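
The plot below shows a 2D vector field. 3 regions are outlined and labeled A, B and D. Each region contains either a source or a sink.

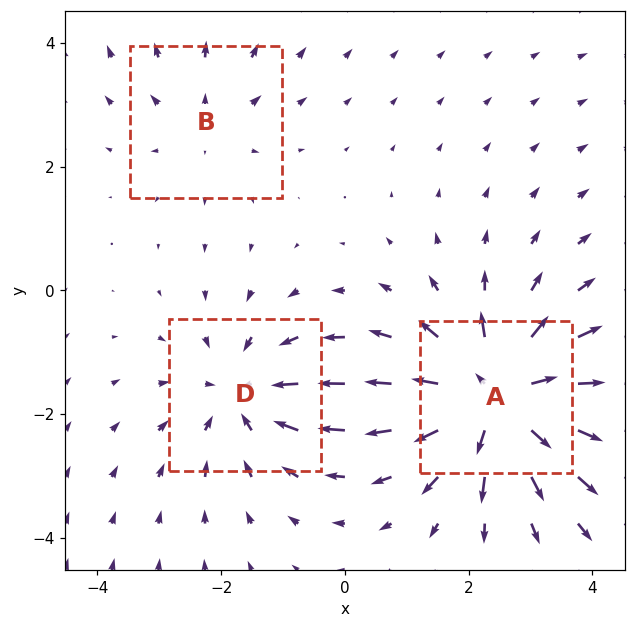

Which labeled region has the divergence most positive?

Divergence at each region's feature centre — A: about +5, B: about +2, D: about -3. Region A is most positive.

A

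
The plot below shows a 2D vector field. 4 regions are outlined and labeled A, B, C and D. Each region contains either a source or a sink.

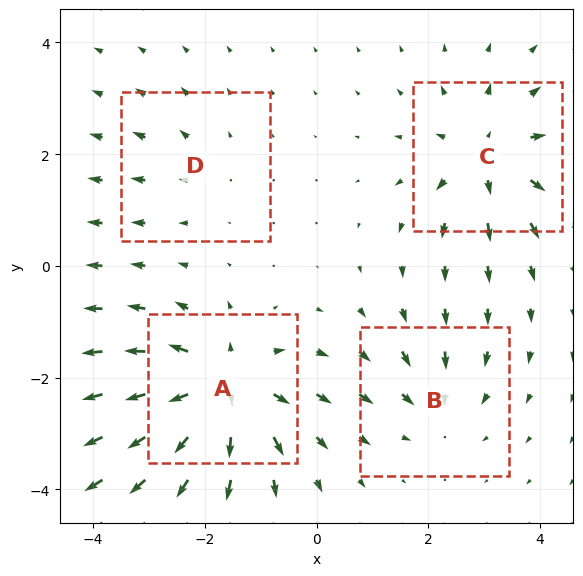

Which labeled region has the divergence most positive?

Divergence at each region's feature centre — A: about +8, B: about -4, C: about +6, D: about +2. Region A is most positive.

A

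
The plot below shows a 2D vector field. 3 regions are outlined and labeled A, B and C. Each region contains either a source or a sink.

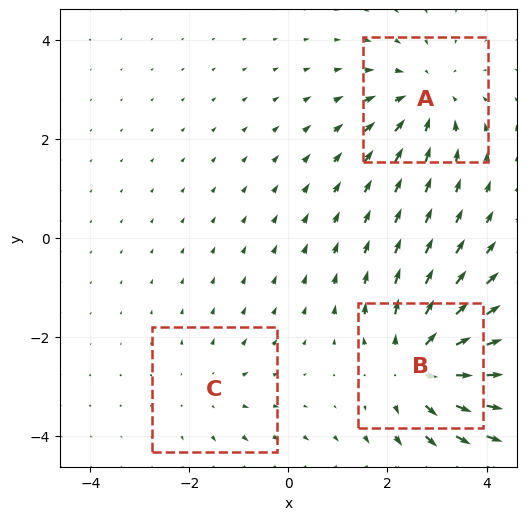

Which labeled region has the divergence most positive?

Divergence at each region's feature centre — A: about -3, B: about +4, C: about +2. Region B is most positive.

B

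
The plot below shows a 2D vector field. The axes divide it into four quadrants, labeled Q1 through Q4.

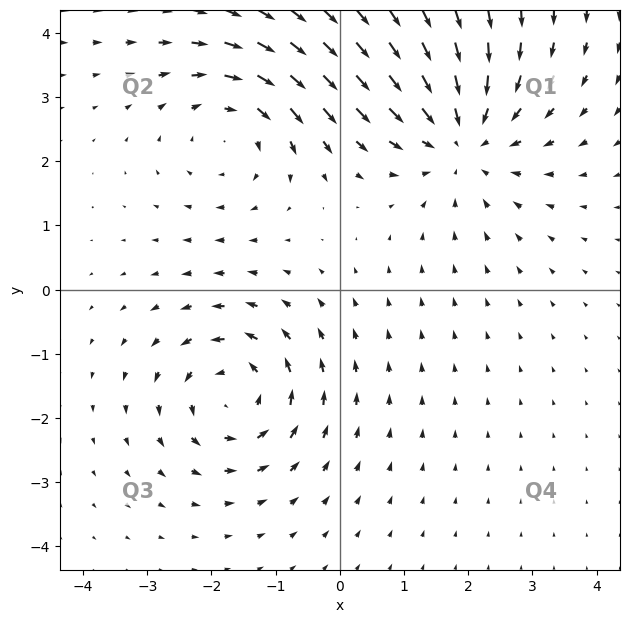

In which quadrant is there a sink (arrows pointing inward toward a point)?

Q1

The sink sits at approximately (1.9, 2.4), which lies in quadrant Q1. The divergence there is about -3, negative as expected for a sink.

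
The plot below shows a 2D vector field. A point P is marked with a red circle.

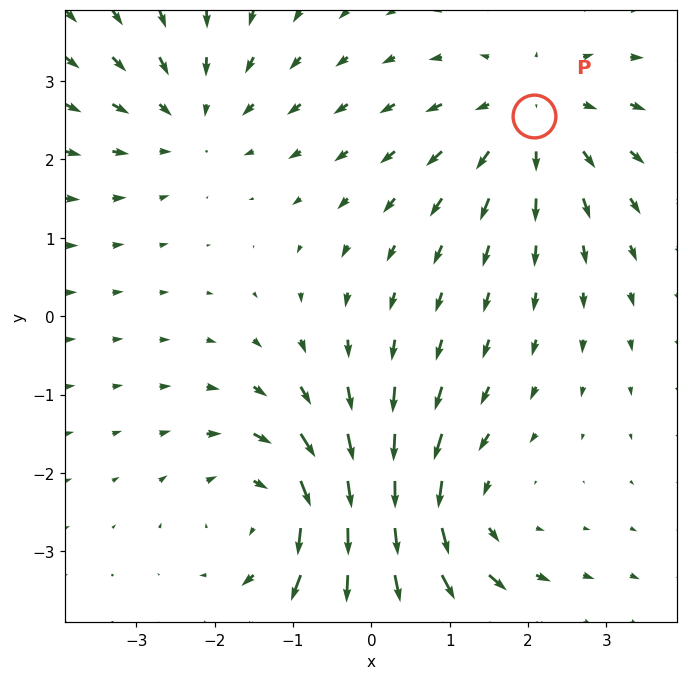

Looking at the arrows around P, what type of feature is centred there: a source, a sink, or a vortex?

source

At P (2.1, 2.6) the arrows spread outward. Divergence about +3, curl ≈0 — positive divergence with near-zero curl is a source.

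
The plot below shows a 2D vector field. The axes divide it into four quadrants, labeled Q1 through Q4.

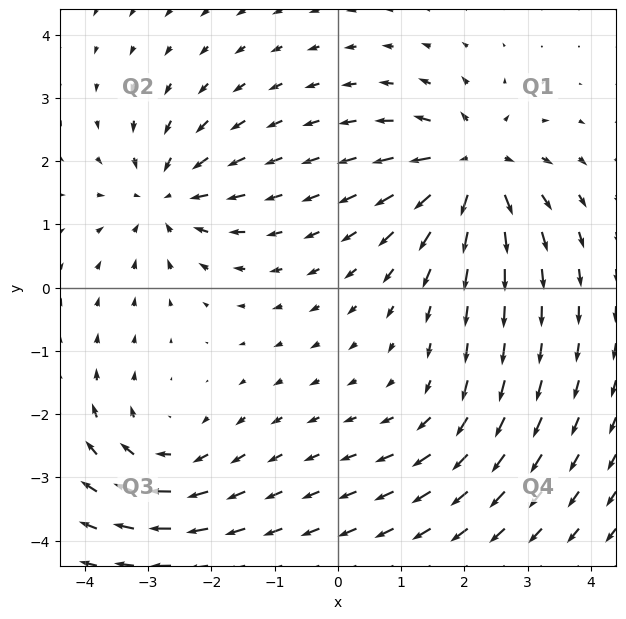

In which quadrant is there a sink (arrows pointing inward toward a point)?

The sink sits at approximately (-2.7, 1.4), which lies in quadrant Q2. The divergence there is about -4, negative as expected for a sink.

Q2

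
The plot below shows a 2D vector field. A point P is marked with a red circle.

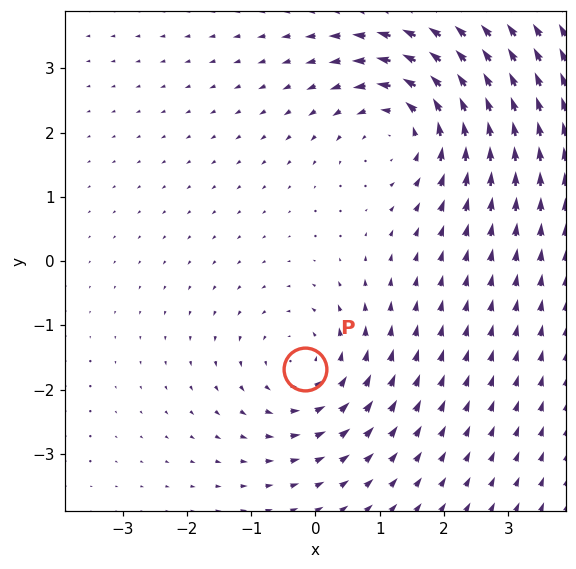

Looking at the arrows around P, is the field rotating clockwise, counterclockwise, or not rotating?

counterclockwise

Near P at (-0.2, -1.7) the arrows circulate counterclockwise. The curl (z-component) there is about +3; positive curl means counterclockwise rotation.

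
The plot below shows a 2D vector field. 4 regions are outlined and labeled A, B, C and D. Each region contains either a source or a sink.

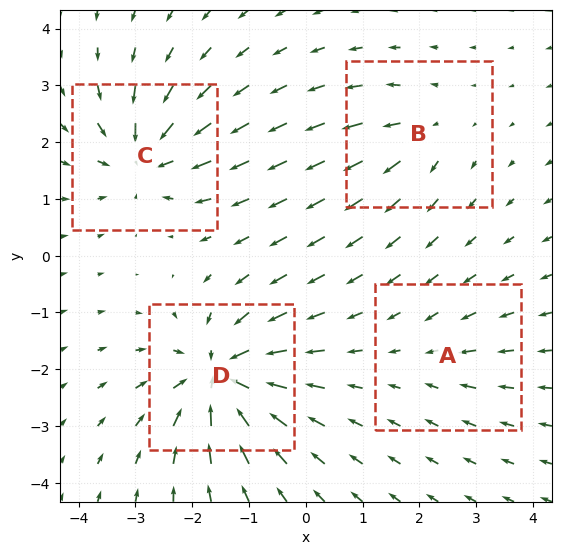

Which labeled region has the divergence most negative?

D

Divergence at each region's feature centre — A: about -2, B: about +4, C: about -7, D: about -9. Region D is most negative.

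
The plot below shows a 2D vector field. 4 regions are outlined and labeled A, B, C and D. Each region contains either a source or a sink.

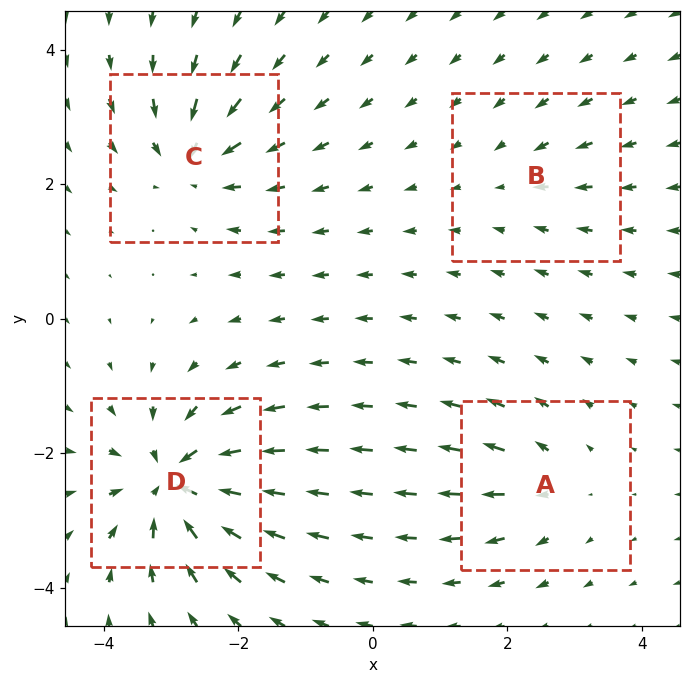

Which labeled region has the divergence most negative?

Divergence at each region's feature centre — A: about +4, B: about -3, C: about -6, D: about -9. Region D is most negative.

D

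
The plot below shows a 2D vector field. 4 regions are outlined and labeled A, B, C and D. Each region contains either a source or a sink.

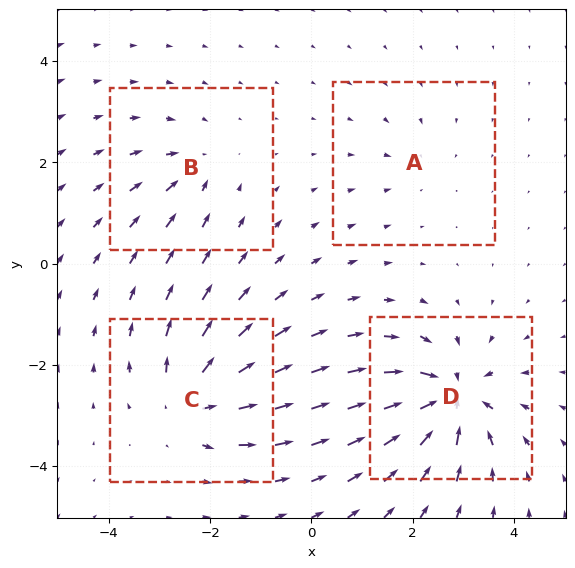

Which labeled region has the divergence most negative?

D

Divergence at each region's feature centre — A: about -2, B: about -4, C: about +6, D: about -8. Region D is most negative.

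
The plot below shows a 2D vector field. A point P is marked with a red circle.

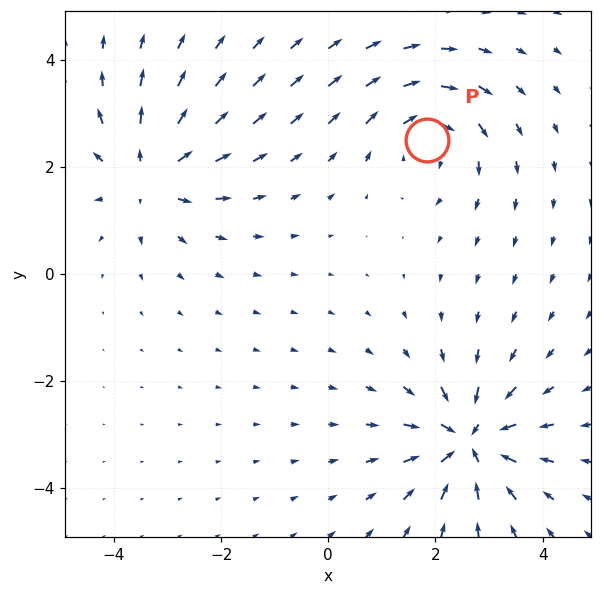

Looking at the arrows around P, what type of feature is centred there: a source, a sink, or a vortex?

At P (1.8, 2.5) the arrows circulate clockwise. Divergence ≈0, curl about -4 — near-zero divergence with nonzero curl is a vortex.

vortex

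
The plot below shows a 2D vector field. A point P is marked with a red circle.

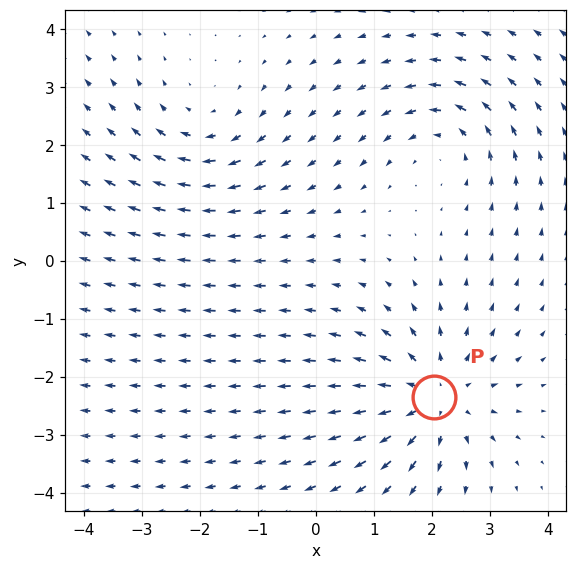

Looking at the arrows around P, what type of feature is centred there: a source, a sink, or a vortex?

At P (2.0, -2.3) the arrows spread outward. Divergence about +4, curl ≈0 — positive divergence with near-zero curl is a source.

source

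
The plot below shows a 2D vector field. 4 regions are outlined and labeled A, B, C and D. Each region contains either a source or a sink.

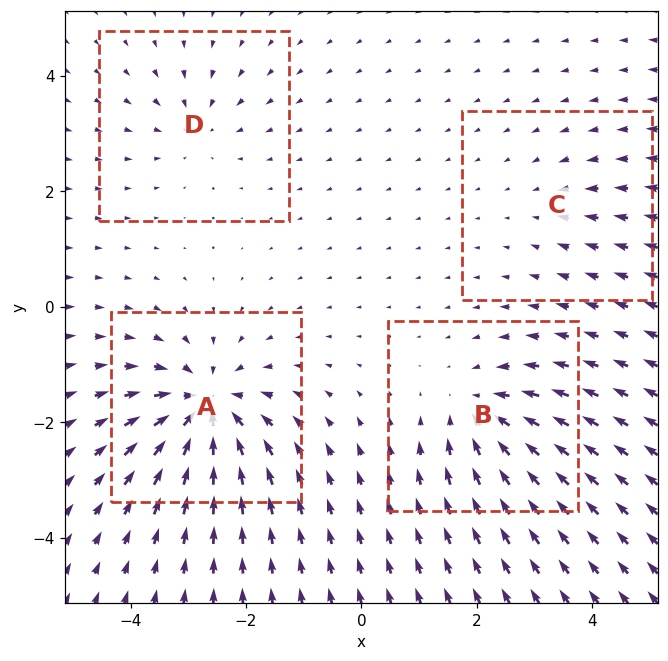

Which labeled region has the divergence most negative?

A

Divergence at each region's feature centre — A: about -8, B: about -5, C: about -2, D: about -4. Region A is most negative.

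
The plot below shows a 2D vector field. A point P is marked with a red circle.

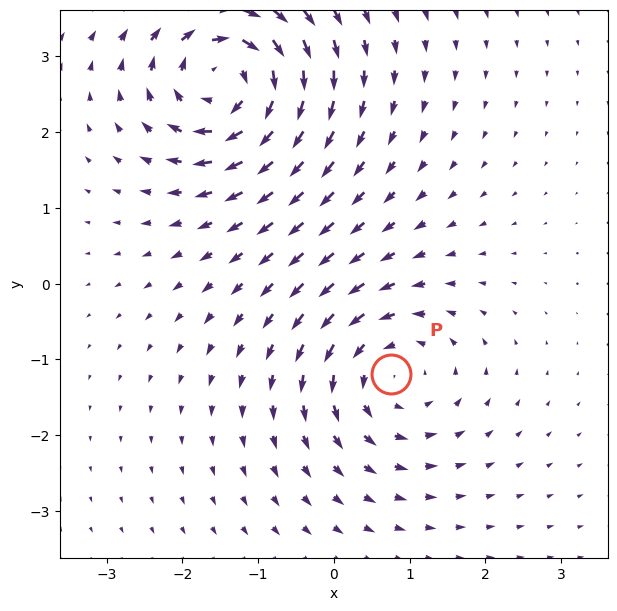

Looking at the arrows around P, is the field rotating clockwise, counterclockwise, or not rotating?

counterclockwise

Near P at (0.8, -1.2) the arrows circulate counterclockwise. The curl (z-component) there is about +4; positive curl means counterclockwise rotation.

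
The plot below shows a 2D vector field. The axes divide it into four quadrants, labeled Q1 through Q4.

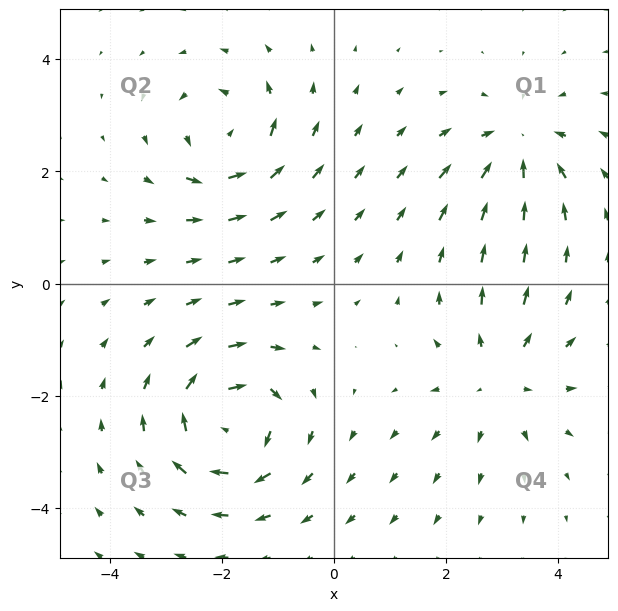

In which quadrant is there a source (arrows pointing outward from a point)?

The source sits at approximately (2.9, -1.7), which lies in quadrant Q4. The divergence there is about +4, positive as expected for a source.

Q4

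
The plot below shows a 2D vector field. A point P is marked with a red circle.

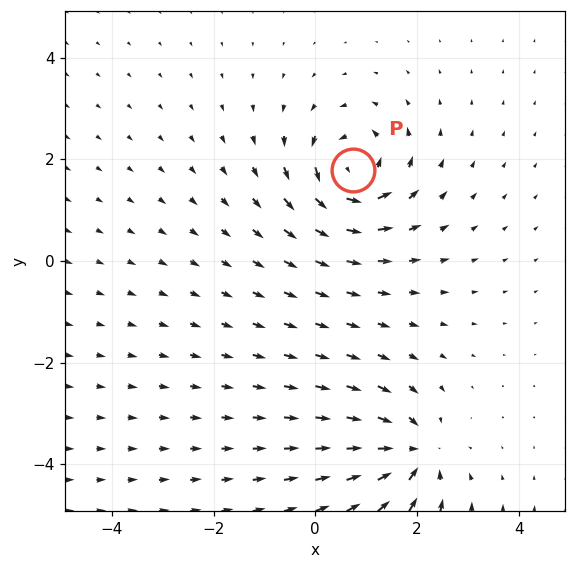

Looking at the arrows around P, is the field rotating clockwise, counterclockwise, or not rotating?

counterclockwise

Near P at (0.7, 1.8) the arrows circulate counterclockwise. The curl (z-component) there is about +5; positive curl means counterclockwise rotation.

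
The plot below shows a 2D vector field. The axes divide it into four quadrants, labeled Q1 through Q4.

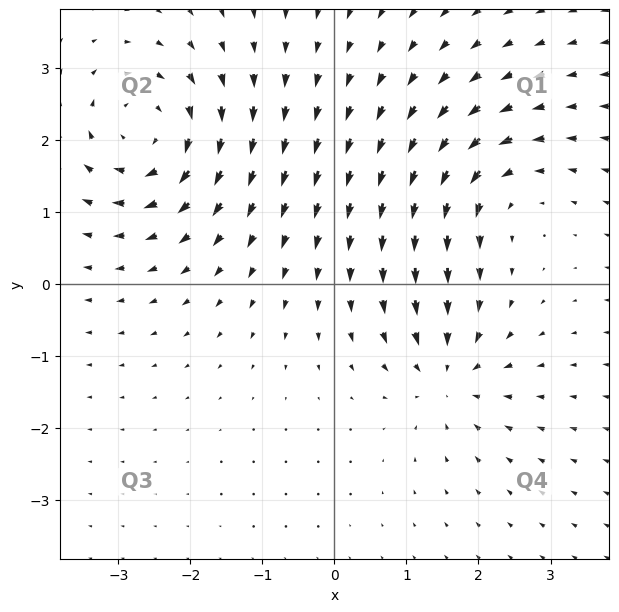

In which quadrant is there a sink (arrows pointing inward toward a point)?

Q4

The sink sits at approximately (1.6, -1.3), which lies in quadrant Q4. The divergence there is about -5, negative as expected for a sink.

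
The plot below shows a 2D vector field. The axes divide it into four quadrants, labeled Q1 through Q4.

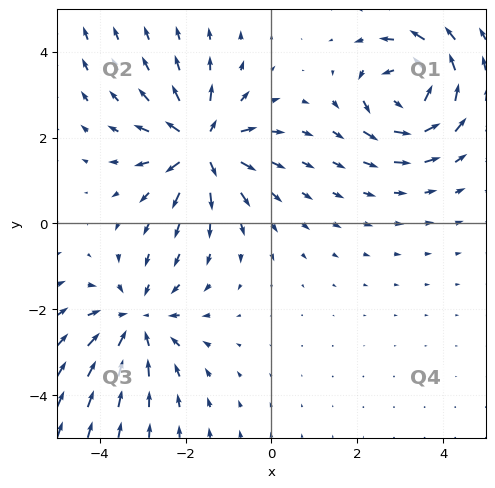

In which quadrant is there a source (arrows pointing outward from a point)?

Q2

The source sits at approximately (-1.6, 1.8), which lies in quadrant Q2. The divergence there is about +4, positive as expected for a source.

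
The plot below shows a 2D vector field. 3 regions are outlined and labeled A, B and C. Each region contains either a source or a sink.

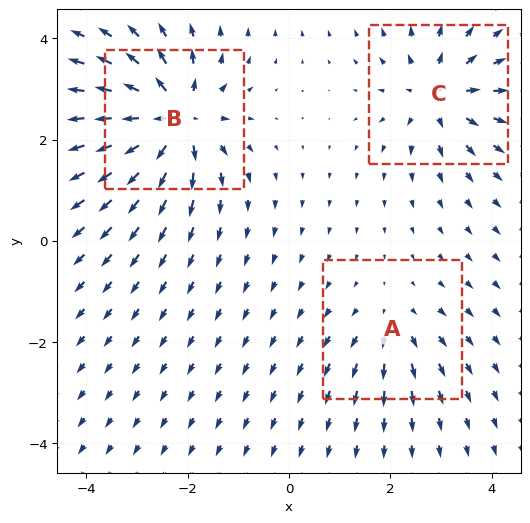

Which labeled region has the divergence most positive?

B

Divergence at each region's feature centre — A: about +2, B: about +6, C: about +4. Region B is most positive.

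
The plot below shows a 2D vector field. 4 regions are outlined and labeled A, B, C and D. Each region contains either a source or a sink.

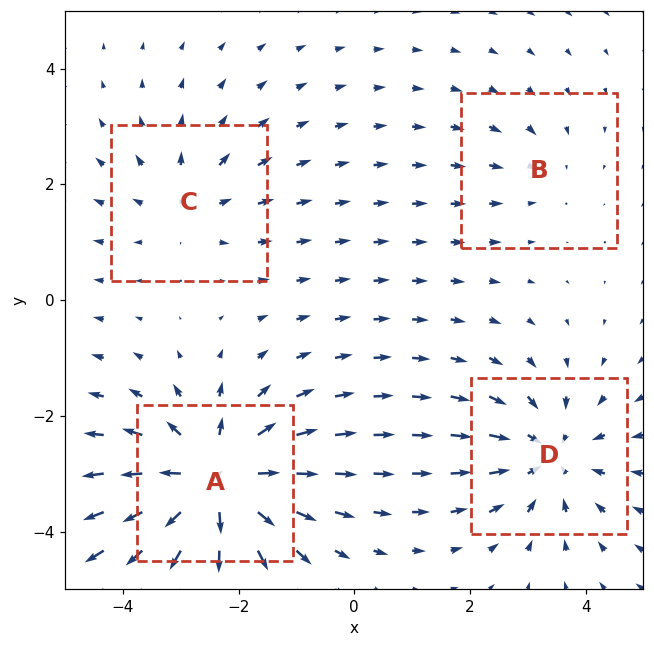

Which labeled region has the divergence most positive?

A

Divergence at each region's feature centre — A: about +7, B: about -2, C: about +3, D: about -4. Region A is most positive.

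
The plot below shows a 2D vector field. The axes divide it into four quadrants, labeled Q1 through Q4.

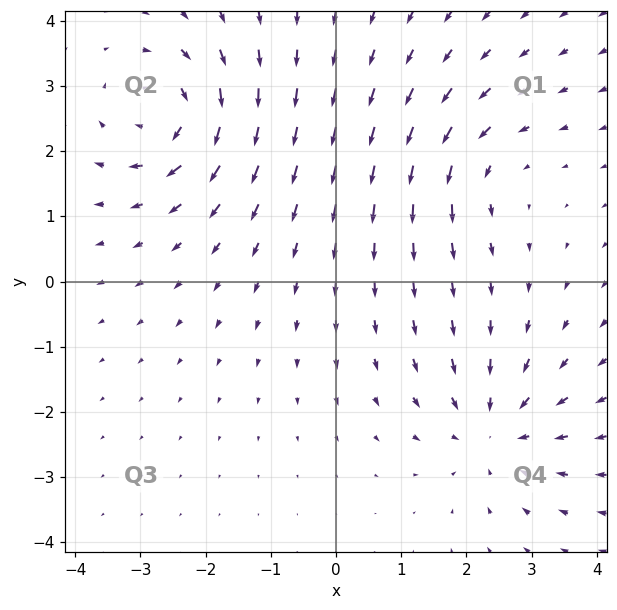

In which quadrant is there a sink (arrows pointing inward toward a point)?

The sink sits at approximately (2.4, -2.3), which lies in quadrant Q4. The divergence there is about -5, negative as expected for a sink.

Q4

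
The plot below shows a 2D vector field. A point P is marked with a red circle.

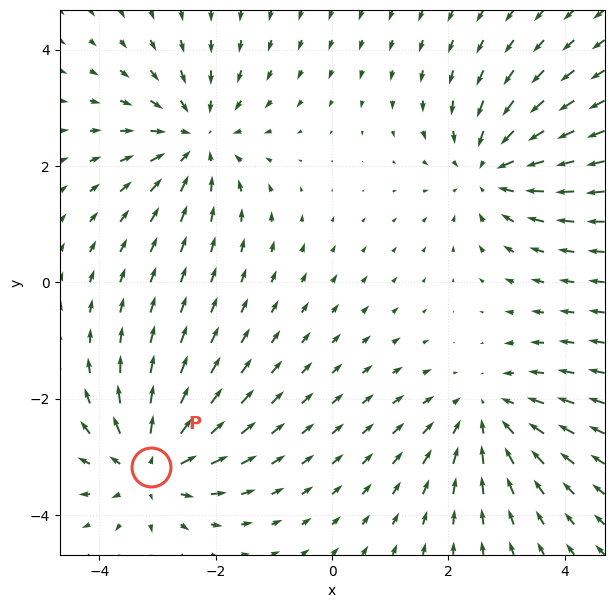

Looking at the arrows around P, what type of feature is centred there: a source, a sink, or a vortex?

At P (-3.1, -3.2) the arrows spread outward. Divergence about +6, curl ≈0 — positive divergence with near-zero curl is a source.

source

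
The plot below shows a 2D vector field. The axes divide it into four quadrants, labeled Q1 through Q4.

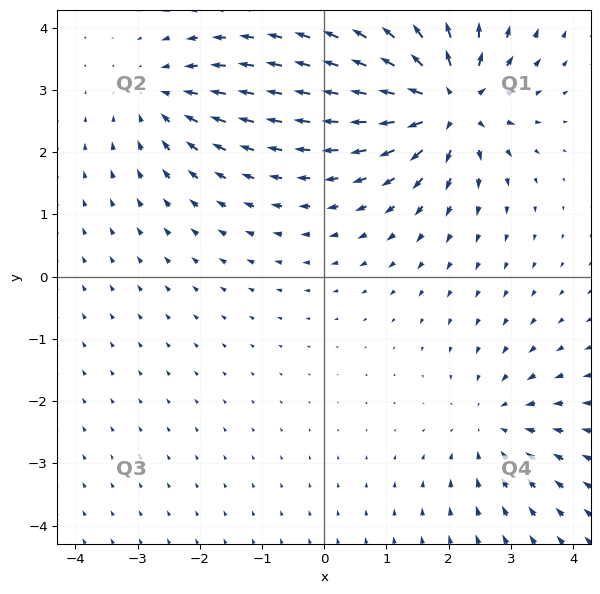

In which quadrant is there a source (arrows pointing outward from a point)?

Q1

The source sits at approximately (2.0, 2.8), which lies in quadrant Q1. The divergence there is about +7, positive as expected for a source.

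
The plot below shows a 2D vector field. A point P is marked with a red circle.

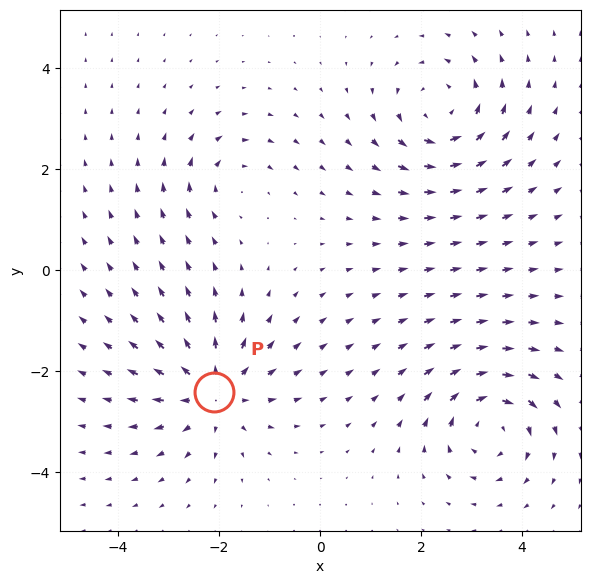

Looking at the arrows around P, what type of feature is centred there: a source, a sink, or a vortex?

At P (-2.1, -2.4) the arrows spread outward. Divergence about +6, curl ≈0 — positive divergence with near-zero curl is a source.

source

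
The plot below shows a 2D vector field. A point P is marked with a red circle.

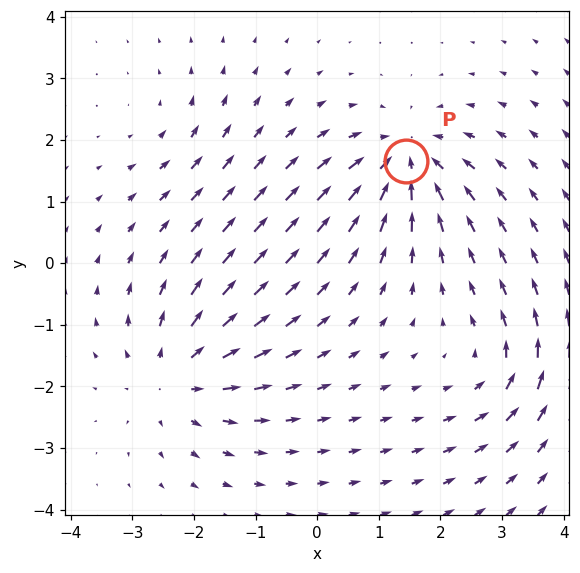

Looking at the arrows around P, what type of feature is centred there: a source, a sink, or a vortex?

At P (1.4, 1.7) the arrows converge inward. Divergence about -6, curl ≈0 — negative divergence with near-zero curl is a sink.

sink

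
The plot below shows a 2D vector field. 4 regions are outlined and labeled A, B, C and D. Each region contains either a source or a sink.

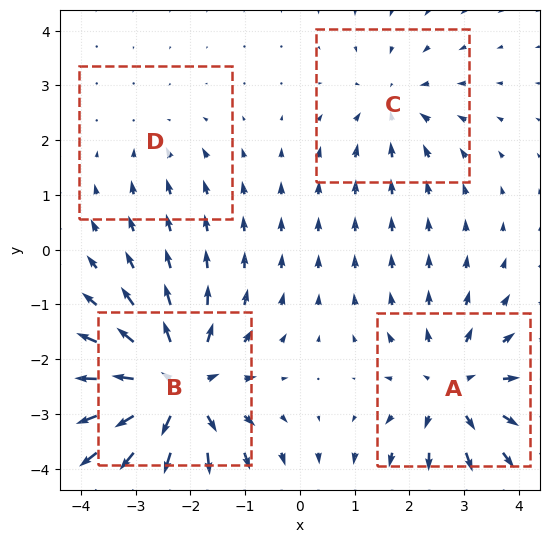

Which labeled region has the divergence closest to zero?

D

Divergence at each region's feature centre — A: about +5, B: about +7, C: about -3, D: about -2. Region D is closest to zero.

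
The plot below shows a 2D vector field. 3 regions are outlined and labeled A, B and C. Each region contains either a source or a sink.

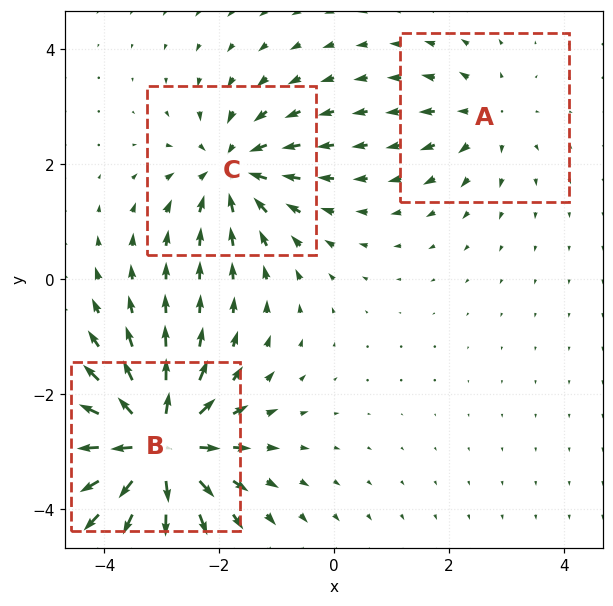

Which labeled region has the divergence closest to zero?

A

Divergence at each region's feature centre — A: about +2, B: about +6, C: about -4. Region A is closest to zero.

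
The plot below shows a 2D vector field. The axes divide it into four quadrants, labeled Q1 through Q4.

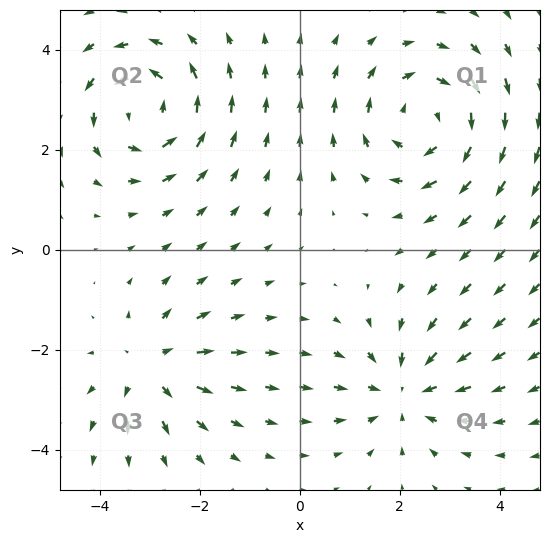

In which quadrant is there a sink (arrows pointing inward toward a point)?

Q4

The sink sits at approximately (2.1, -2.8), which lies in quadrant Q4. The divergence there is about -3, negative as expected for a sink.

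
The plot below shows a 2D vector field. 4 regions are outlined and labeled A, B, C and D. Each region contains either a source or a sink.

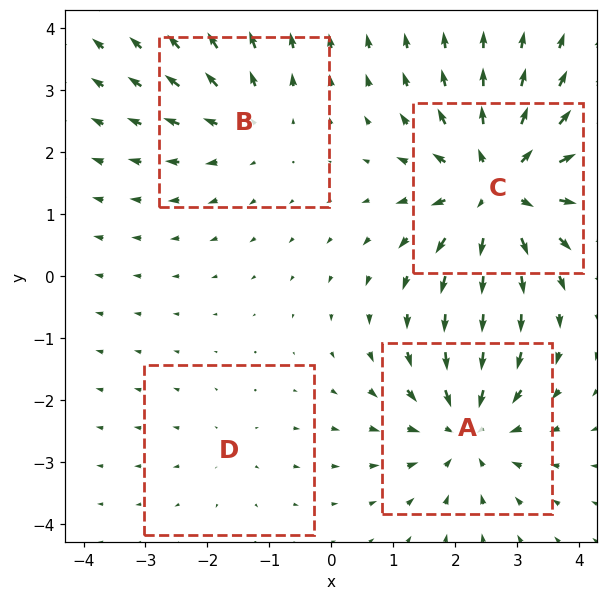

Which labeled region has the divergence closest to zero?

D

Divergence at each region's feature centre — A: about -5, B: about +3, C: about +7, D: about +2. Region D is closest to zero.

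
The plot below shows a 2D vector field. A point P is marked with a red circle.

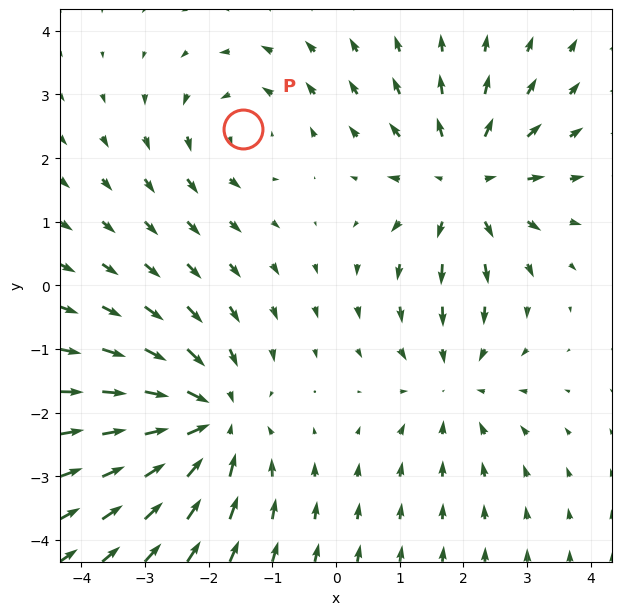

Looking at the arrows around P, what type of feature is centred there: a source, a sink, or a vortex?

vortex

At P (-1.5, 2.5) the arrows circulate counterclockwise. Divergence ≈0, curl about +2 — near-zero divergence with nonzero curl is a vortex.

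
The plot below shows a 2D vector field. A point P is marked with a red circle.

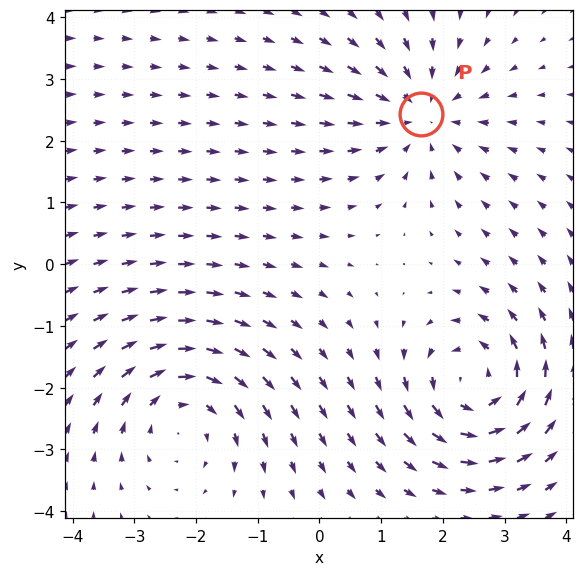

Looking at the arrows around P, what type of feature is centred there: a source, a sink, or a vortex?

sink

At P (1.6, 2.4) the arrows converge inward. Divergence about -4, curl ≈0 — negative divergence with near-zero curl is a sink.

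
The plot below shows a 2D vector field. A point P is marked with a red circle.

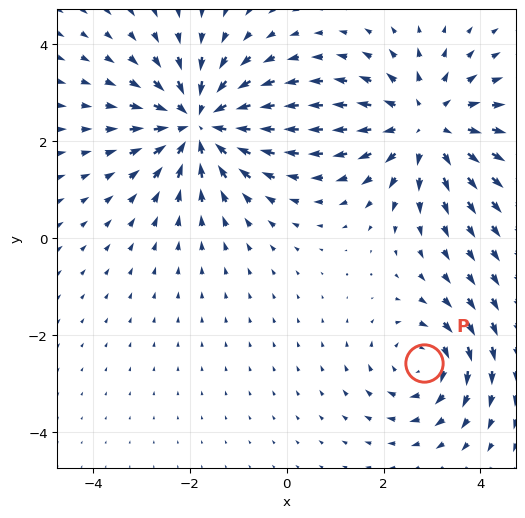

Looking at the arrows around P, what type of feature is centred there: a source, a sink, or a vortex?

vortex

At P (2.8, -2.6) the arrows circulate clockwise. Divergence ≈0, curl about -3 — near-zero divergence with nonzero curl is a vortex.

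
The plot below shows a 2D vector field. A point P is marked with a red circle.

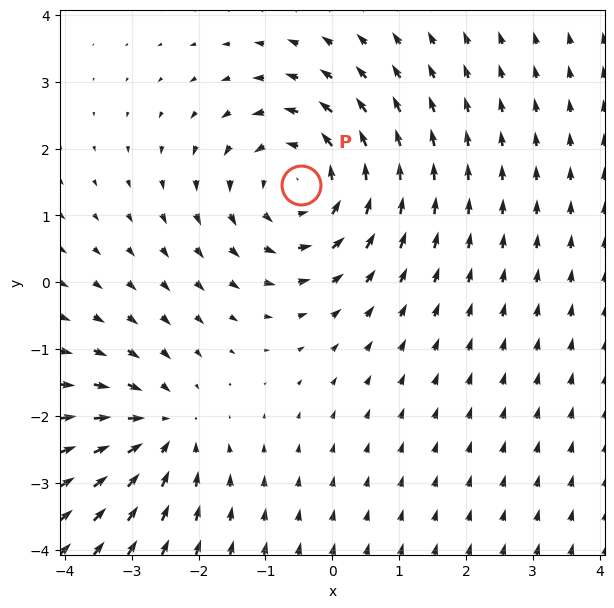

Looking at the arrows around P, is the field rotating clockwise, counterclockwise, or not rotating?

counterclockwise

Near P at (-0.5, 1.5) the arrows circulate counterclockwise. The curl (z-component) there is about +4; positive curl means counterclockwise rotation.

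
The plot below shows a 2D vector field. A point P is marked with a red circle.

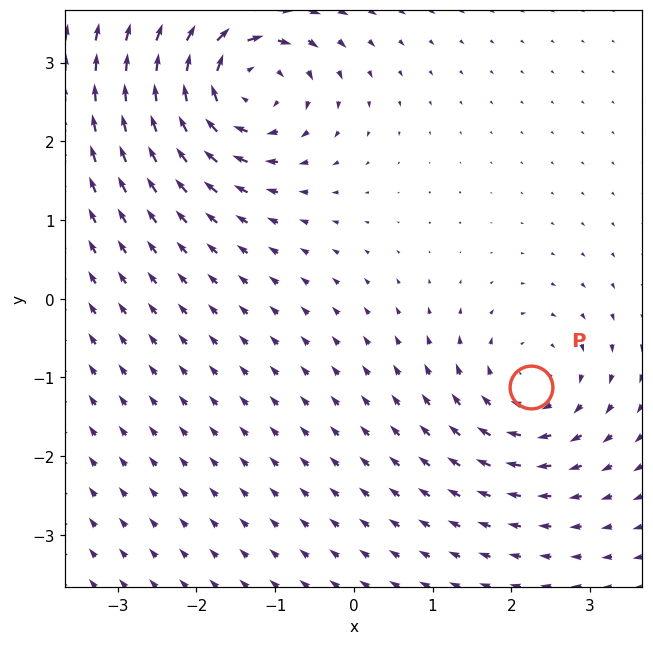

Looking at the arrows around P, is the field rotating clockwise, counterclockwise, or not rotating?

Near P at (2.3, -1.1) the arrows circulate clockwise. The curl (z-component) there is about -4; negative curl means clockwise rotation.

clockwise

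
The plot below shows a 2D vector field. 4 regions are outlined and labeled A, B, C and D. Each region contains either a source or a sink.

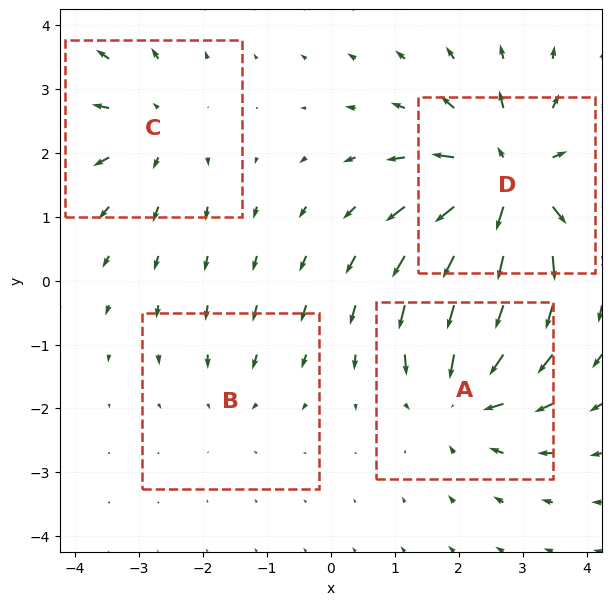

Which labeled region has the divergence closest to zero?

Divergence at each region's feature centre — A: about -5, B: about -2, C: about +3, D: about +7. Region B is closest to zero.

B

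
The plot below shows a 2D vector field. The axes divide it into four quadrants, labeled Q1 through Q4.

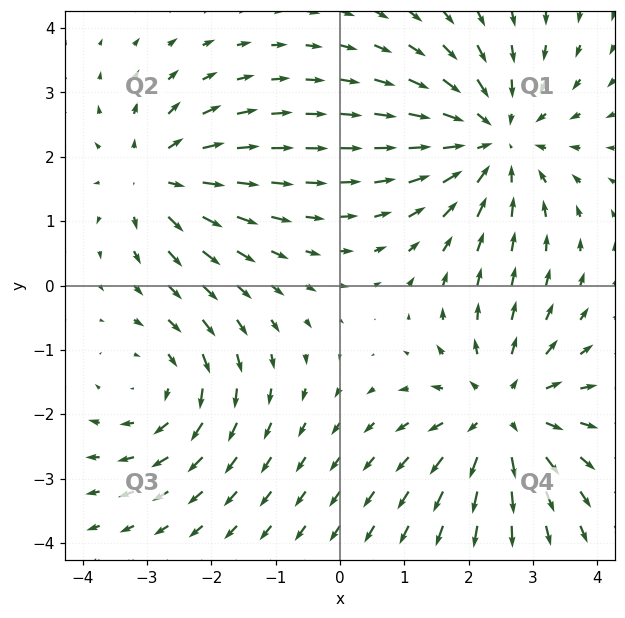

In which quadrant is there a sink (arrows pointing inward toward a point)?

The sink sits at approximately (2.4, 2.3), which lies in quadrant Q1. The divergence there is about -4, negative as expected for a sink.

Q1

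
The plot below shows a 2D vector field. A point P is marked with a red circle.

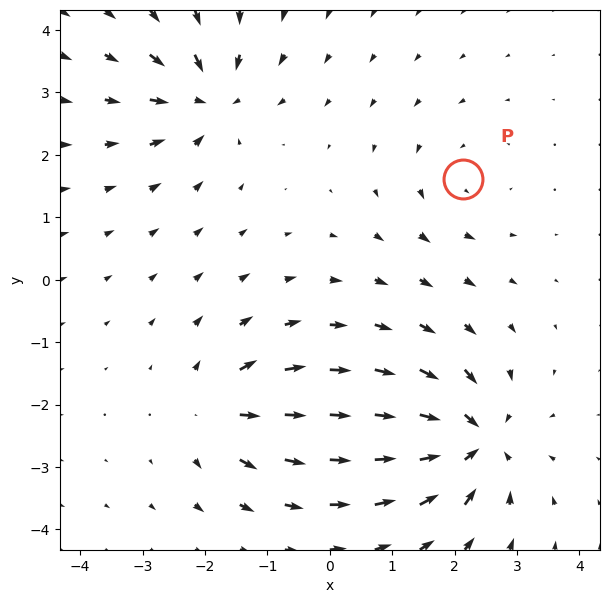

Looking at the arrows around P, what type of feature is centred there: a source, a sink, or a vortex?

vortex

At P (2.1, 1.6) the arrows circulate counterclockwise. Divergence ≈0, curl about +2 — near-zero divergence with nonzero curl is a vortex.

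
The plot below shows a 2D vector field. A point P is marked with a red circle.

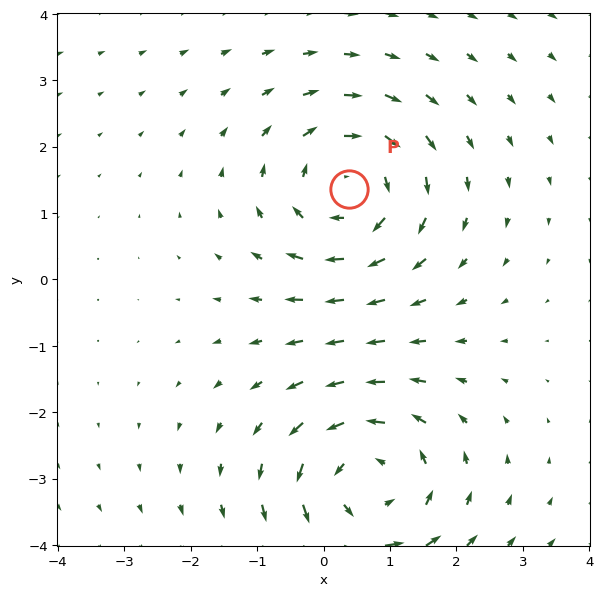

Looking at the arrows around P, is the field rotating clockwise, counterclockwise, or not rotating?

Near P at (0.4, 1.4) the arrows circulate clockwise. The curl (z-component) there is about -4; negative curl means clockwise rotation.

clockwise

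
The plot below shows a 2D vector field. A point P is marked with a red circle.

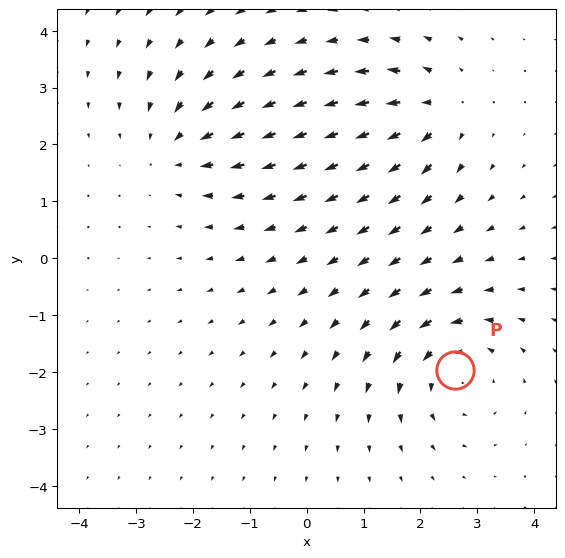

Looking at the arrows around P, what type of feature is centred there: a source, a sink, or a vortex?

At P (2.6, -2.0) the arrows circulate counterclockwise. Divergence ≈0, curl about +5 — near-zero divergence with nonzero curl is a vortex.

vortex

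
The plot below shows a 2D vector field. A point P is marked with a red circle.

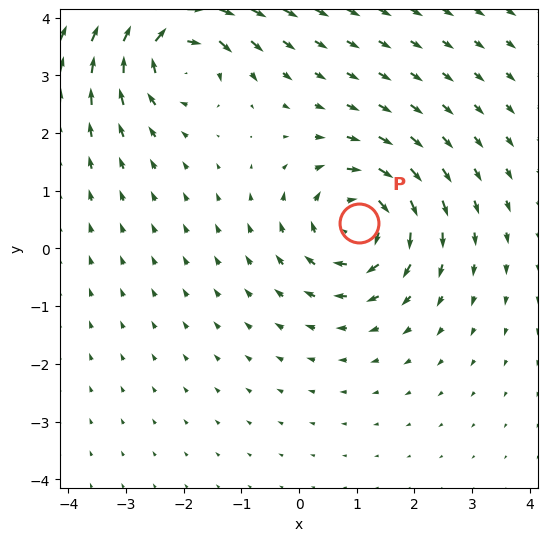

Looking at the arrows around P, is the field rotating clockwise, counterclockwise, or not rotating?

clockwise

Near P at (1.0, 0.4) the arrows circulate clockwise. The curl (z-component) there is about -4; negative curl means clockwise rotation.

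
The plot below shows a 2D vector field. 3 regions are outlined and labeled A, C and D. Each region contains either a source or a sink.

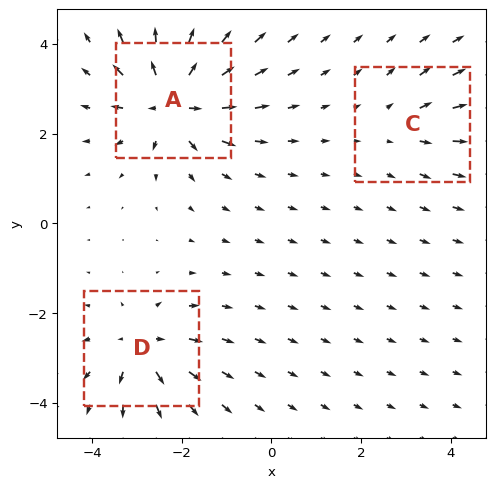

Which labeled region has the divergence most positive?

Divergence at each region's feature centre — A: about +6, C: about +2, D: about +4. Region A is most positive.

A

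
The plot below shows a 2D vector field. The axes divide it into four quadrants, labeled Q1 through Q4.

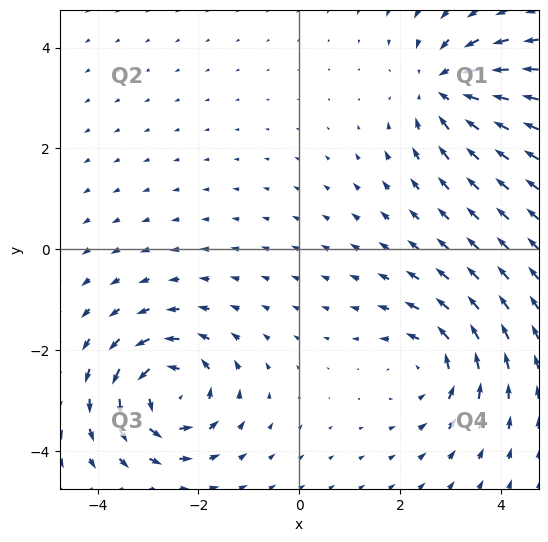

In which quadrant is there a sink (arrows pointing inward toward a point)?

The sink sits at approximately (2.9, 3.2), which lies in quadrant Q1. The divergence there is about -4, negative as expected for a sink.

Q1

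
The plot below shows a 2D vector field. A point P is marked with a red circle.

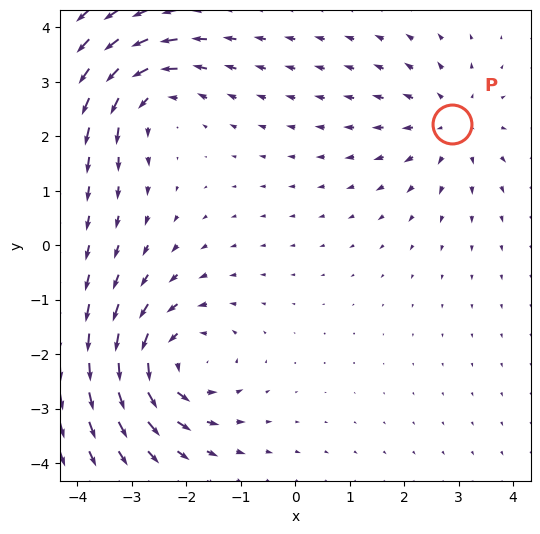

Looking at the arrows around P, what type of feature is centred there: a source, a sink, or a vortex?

At P (2.9, 2.2) the arrows spread outward. Divergence about +3, curl ≈0 — positive divergence with near-zero curl is a source.

source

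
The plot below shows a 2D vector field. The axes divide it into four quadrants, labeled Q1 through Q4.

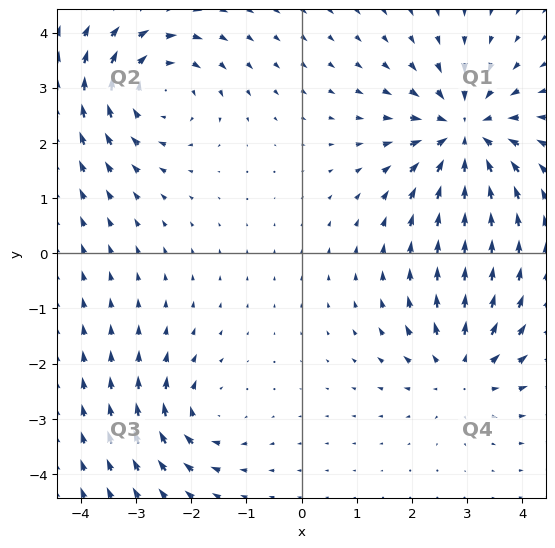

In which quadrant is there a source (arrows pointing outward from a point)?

The source sits at approximately (2.9, -2.1), which lies in quadrant Q4. The divergence there is about +3, positive as expected for a source.

Q4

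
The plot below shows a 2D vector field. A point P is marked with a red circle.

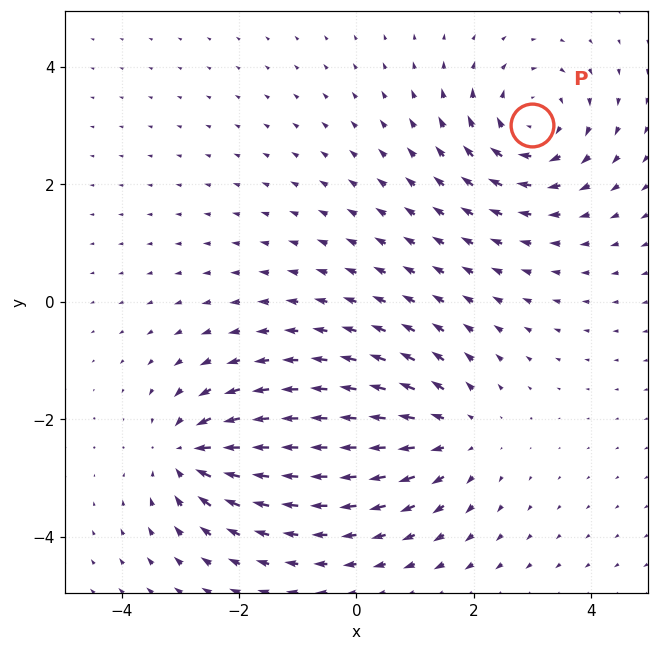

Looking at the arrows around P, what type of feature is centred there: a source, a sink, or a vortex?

At P (3.0, 3.0) the arrows circulate clockwise. Divergence ≈0, curl about -5 — near-zero divergence with nonzero curl is a vortex.

vortex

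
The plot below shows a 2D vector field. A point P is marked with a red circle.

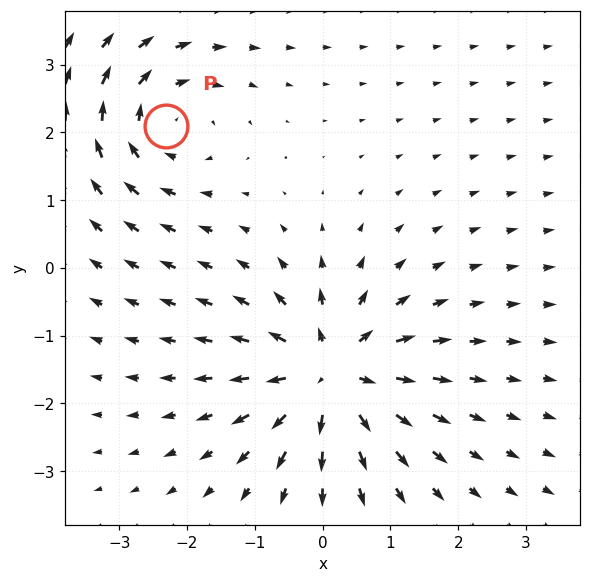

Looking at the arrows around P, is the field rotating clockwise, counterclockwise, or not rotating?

clockwise

Near P at (-2.3, 2.1) the arrows circulate clockwise. The curl (z-component) there is about -3; negative curl means clockwise rotation.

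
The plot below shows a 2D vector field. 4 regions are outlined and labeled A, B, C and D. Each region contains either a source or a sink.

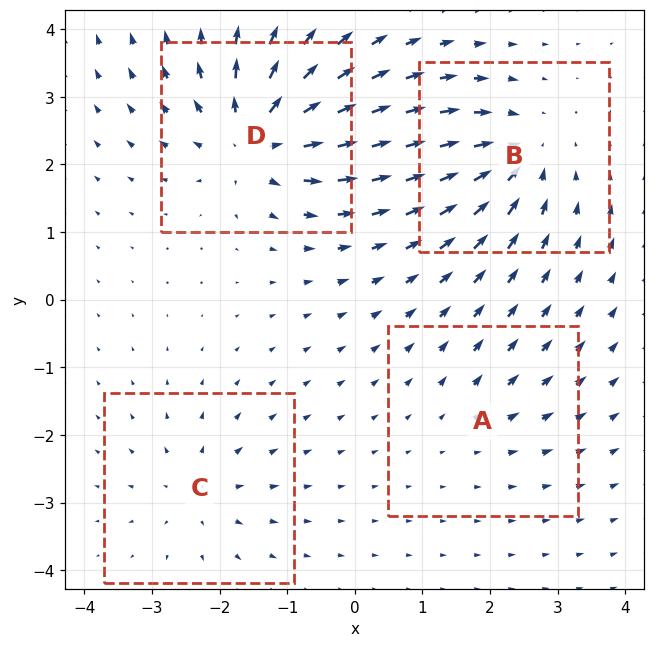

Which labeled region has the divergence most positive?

Divergence at each region's feature centre — A: about +2, B: about -6, C: about +4, D: about +8. Region D is most positive.

D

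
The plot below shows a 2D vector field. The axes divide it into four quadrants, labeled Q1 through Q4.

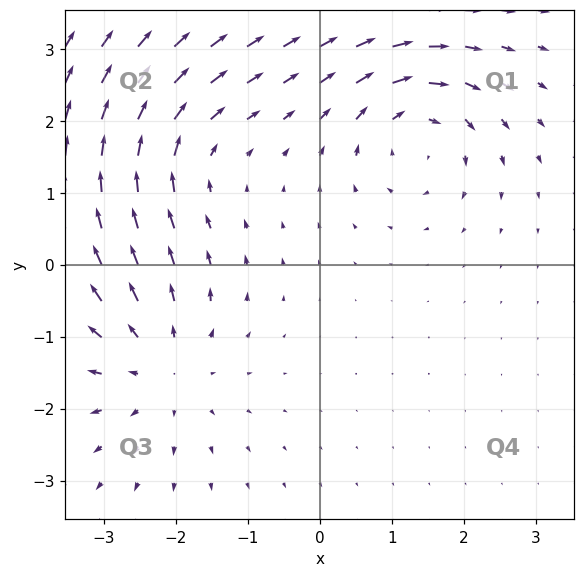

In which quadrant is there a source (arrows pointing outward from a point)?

The source sits at approximately (-2.2, -1.4), which lies in quadrant Q3. The divergence there is about +3, positive as expected for a source.

Q3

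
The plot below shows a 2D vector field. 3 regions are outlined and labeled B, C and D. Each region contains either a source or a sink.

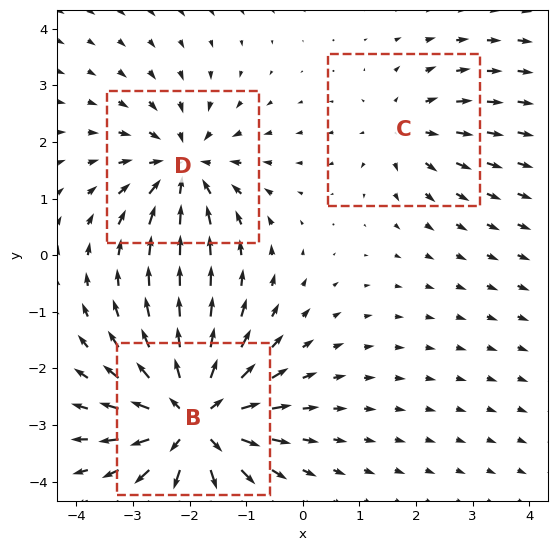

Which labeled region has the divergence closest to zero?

Divergence at each region's feature centre — B: about +6, C: about +2, D: about -4. Region C is closest to zero.

C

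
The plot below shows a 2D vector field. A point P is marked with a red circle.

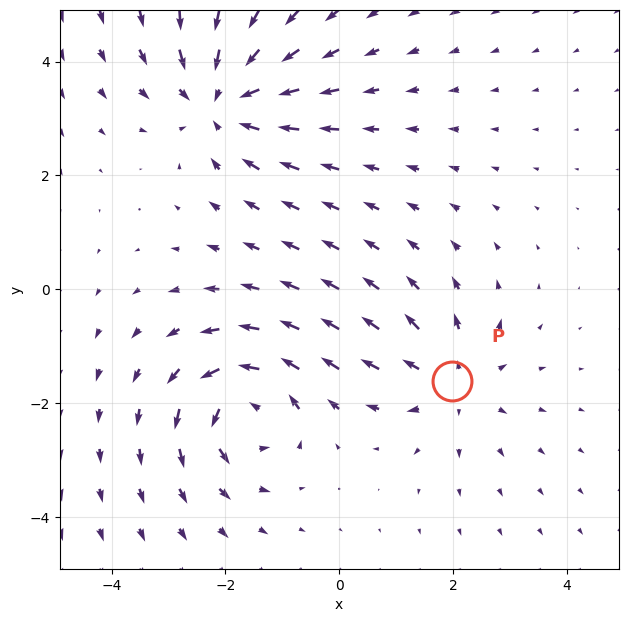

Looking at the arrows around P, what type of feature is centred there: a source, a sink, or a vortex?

At P (2.0, -1.6) the arrows spread outward. Divergence about +3, curl ≈0 — positive divergence with near-zero curl is a source.

source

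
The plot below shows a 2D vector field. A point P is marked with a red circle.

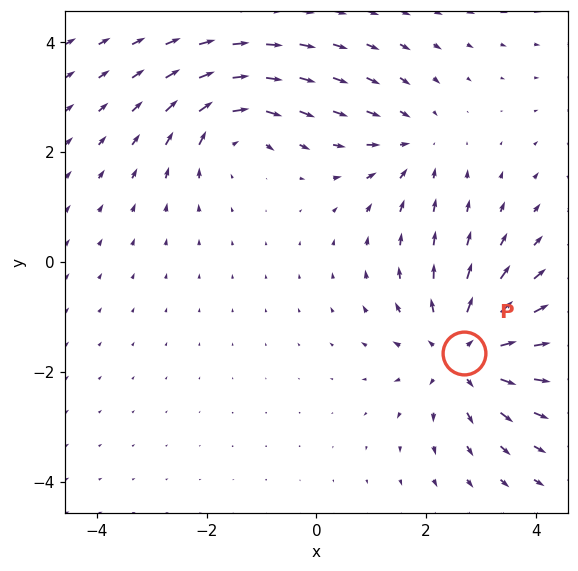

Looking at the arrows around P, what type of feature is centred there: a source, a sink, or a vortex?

source

At P (2.7, -1.7) the arrows spread outward. Divergence about +4, curl ≈0 — positive divergence with near-zero curl is a source.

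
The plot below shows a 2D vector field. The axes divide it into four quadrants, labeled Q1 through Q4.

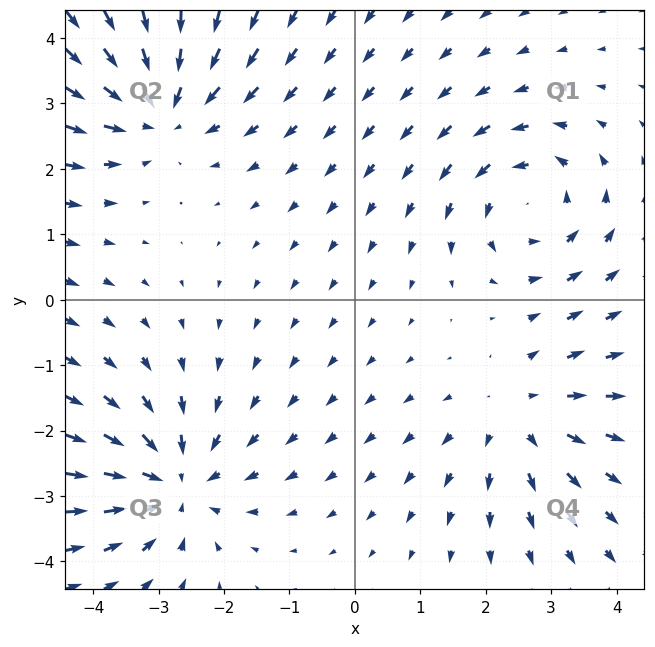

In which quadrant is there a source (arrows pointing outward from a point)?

Q4

The source sits at approximately (2.5, -1.8), which lies in quadrant Q4. The divergence there is about +3, positive as expected for a source.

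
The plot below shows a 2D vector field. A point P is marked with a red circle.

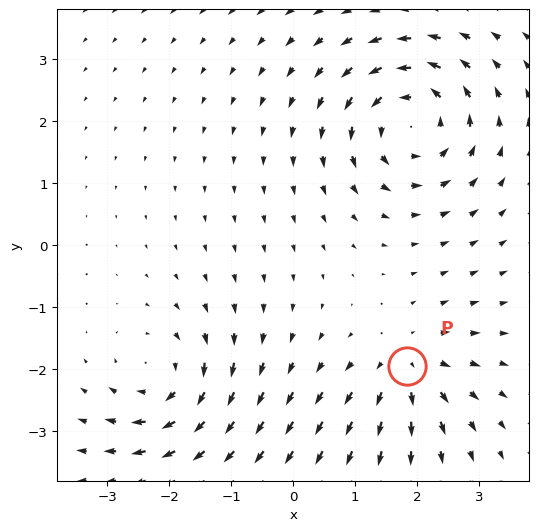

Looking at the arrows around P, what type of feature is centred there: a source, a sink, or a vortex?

At P (1.8, -2.0) the arrows spread outward. Divergence about +4, curl ≈0 — positive divergence with near-zero curl is a source.

source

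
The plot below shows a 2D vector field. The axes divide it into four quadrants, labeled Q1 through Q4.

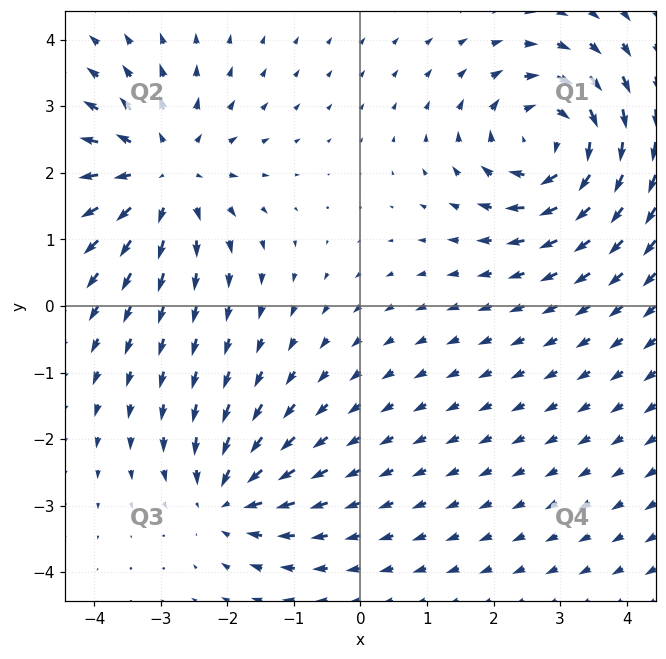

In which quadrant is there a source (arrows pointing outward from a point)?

Q2

The source sits at approximately (-3.0, 2.0), which lies in quadrant Q2. The divergence there is about +4, positive as expected for a source.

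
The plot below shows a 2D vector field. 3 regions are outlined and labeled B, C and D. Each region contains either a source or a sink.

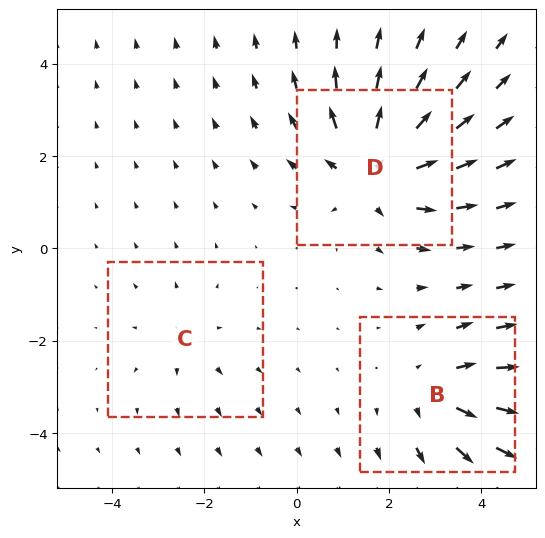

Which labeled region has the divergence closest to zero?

C

Divergence at each region's feature centre — B: about +3, C: about +2, D: about +5. Region C is closest to zero.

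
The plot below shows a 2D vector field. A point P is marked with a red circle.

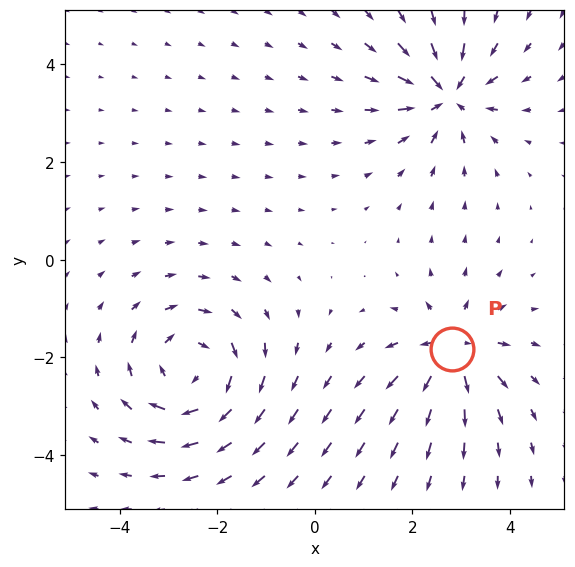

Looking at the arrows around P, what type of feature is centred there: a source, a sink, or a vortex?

At P (2.8, -1.8) the arrows spread outward. Divergence about +5, curl ≈0 — positive divergence with near-zero curl is a source.

source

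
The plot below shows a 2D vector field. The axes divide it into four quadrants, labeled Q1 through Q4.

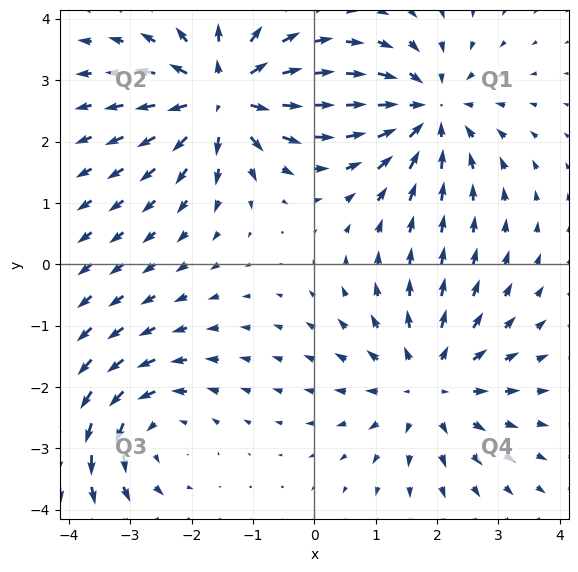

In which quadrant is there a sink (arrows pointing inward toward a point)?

The sink sits at approximately (1.9, 2.5), which lies in quadrant Q1. The divergence there is about -4, negative as expected for a sink.

Q1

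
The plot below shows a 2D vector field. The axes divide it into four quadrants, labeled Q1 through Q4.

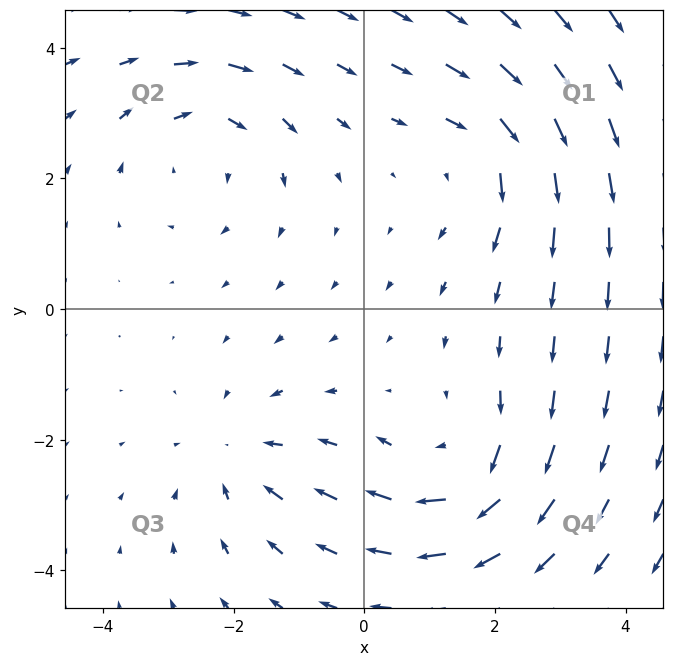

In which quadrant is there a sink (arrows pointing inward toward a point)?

The sink sits at approximately (-1.9, -2.3), which lies in quadrant Q3. The divergence there is about -3, negative as expected for a sink.

Q3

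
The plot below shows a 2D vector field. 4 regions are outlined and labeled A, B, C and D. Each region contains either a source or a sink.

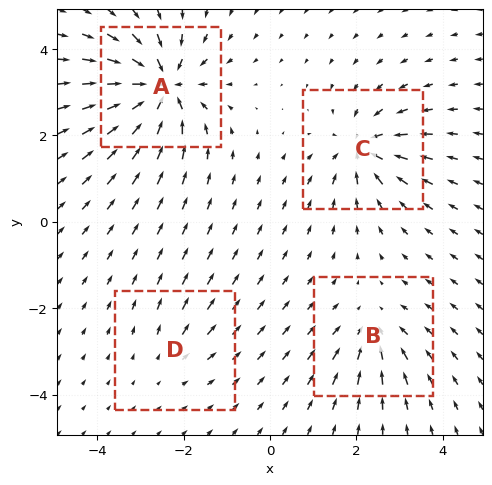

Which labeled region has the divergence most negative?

A

Divergence at each region's feature centre — A: about -9, B: about -4, C: about -6, D: about +2. Region A is most negative.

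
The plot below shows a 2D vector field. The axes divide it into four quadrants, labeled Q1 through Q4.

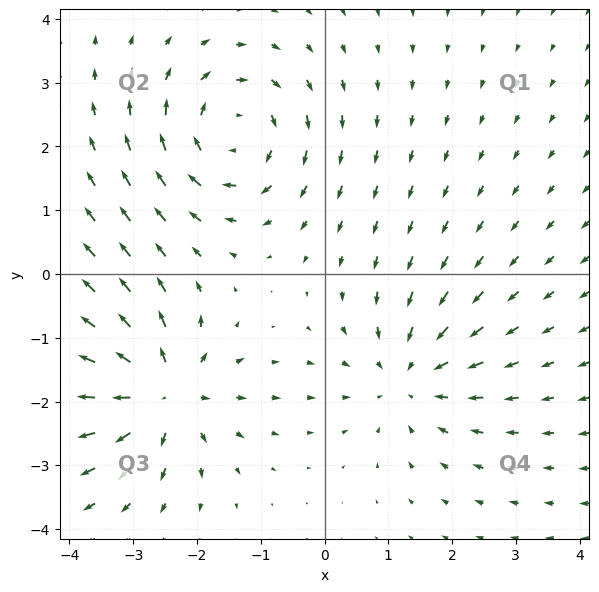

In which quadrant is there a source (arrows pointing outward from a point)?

The source sits at approximately (-2.5, -1.9), which lies in quadrant Q3. The divergence there is about +4, positive as expected for a source.

Q3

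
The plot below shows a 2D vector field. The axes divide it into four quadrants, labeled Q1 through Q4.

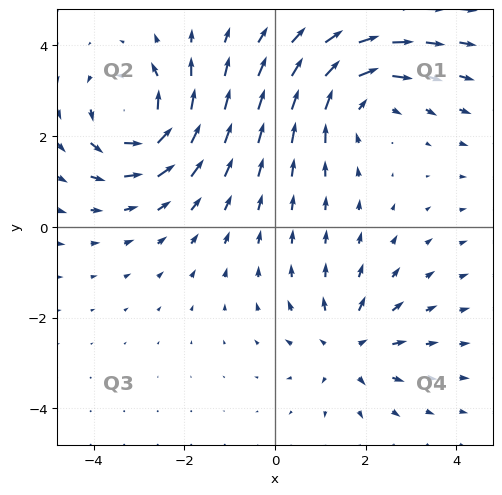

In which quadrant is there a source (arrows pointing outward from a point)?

The source sits at approximately (1.6, -2.7), which lies in quadrant Q4. The divergence there is about +3, positive as expected for a source.

Q4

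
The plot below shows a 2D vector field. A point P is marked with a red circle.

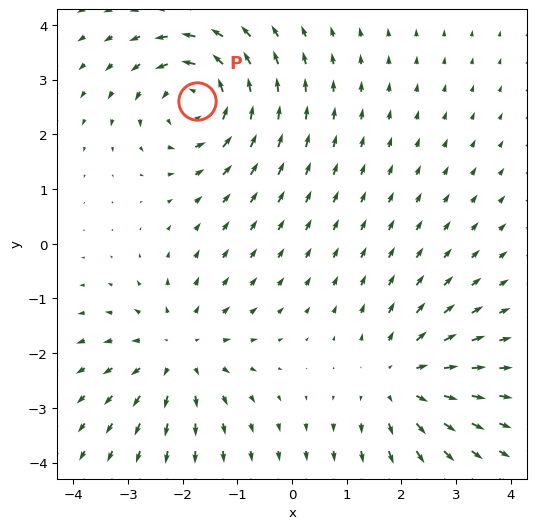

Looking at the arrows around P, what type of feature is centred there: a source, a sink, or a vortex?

At P (-1.7, 2.6) the arrows circulate counterclockwise. Divergence ≈0, curl about +6 — near-zero divergence with nonzero curl is a vortex.

vortex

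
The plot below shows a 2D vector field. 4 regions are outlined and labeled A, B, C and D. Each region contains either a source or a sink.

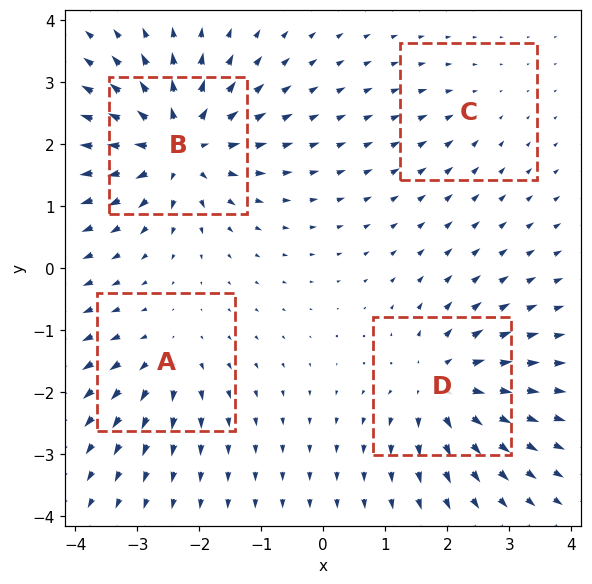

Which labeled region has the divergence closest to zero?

C

Divergence at each region's feature centre — A: about +4, B: about +9, C: about -2, D: about +7. Region C is closest to zero.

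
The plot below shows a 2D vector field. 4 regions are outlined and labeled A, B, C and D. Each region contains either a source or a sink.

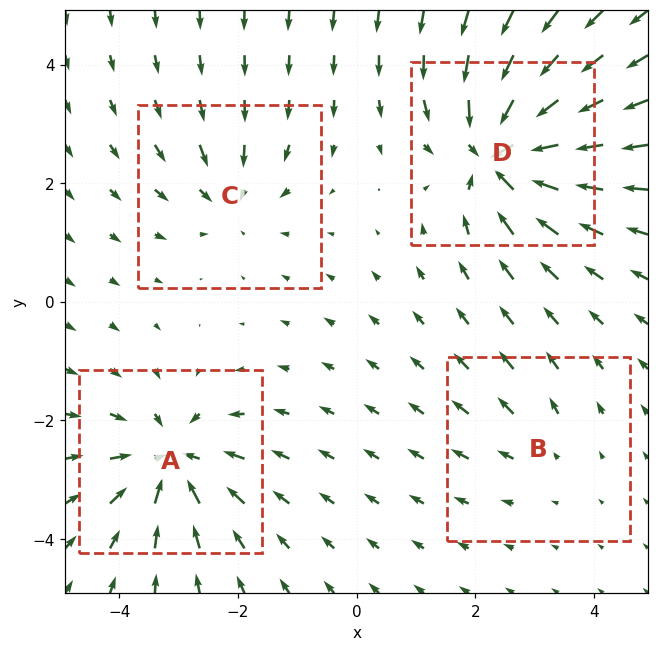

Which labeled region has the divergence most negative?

Divergence at each region's feature centre — A: about -6, B: about +2, C: about -4, D: about -8. Region D is most negative.

D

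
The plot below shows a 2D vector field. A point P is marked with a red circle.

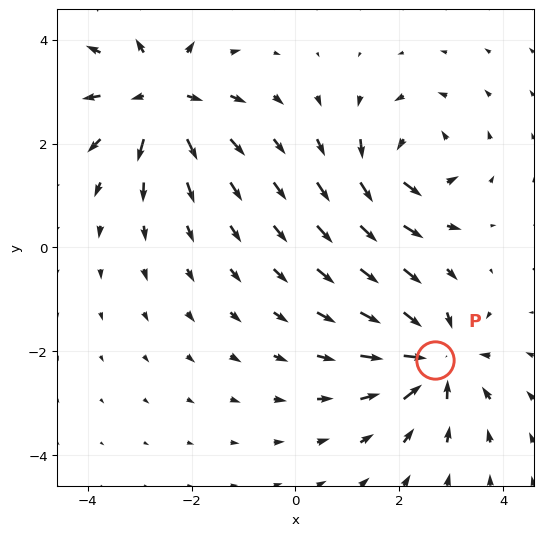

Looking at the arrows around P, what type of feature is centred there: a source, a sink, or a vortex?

sink

At P (2.7, -2.2) the arrows converge inward. Divergence about -6, curl ≈0 — negative divergence with near-zero curl is a sink.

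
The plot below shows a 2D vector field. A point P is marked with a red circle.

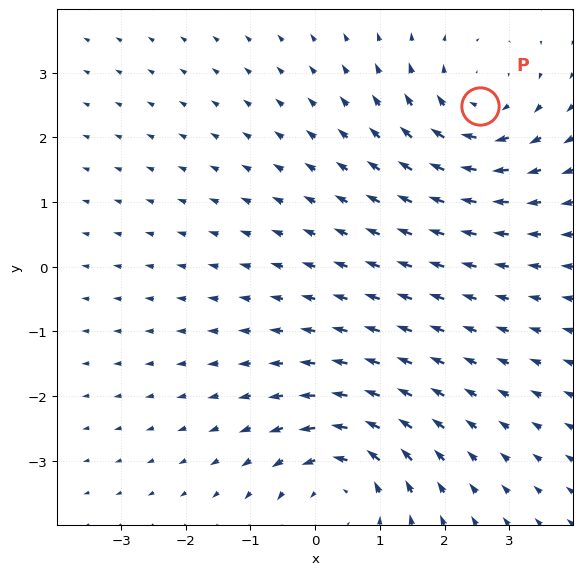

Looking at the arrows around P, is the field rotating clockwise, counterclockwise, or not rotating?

Near P at (2.5, 2.5) the arrows circulate clockwise. The curl (z-component) there is about -3; negative curl means clockwise rotation.

clockwise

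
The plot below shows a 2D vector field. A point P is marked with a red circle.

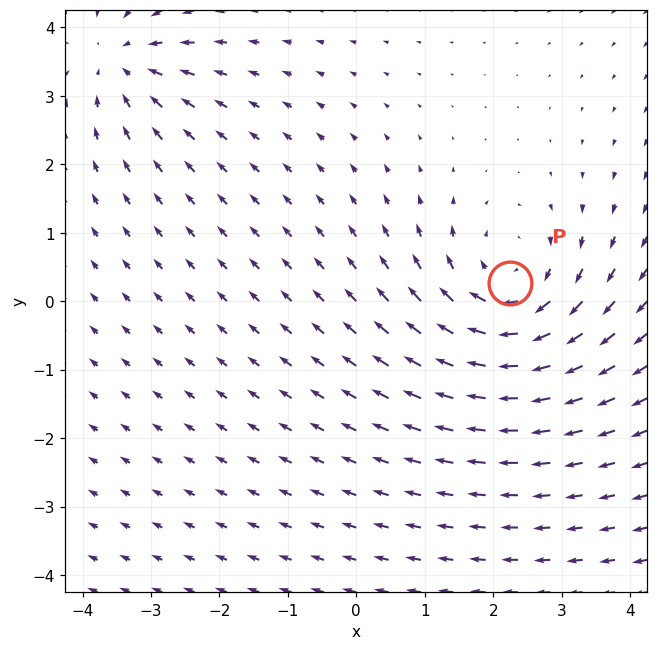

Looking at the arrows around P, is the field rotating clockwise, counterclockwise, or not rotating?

clockwise

Near P at (2.2, 0.3) the arrows circulate clockwise. The curl (z-component) there is about -5; negative curl means clockwise rotation.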